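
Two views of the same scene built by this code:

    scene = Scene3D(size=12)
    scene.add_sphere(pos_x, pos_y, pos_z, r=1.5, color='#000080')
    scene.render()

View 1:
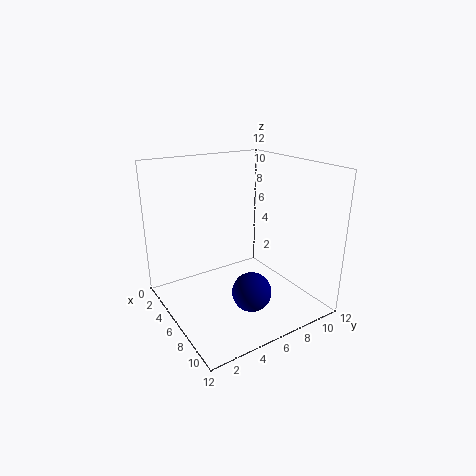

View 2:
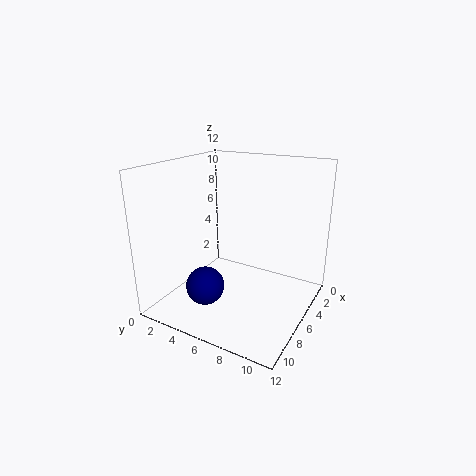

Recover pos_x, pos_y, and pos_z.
pos_x = 9.5, pos_y = 5, pos_z = 3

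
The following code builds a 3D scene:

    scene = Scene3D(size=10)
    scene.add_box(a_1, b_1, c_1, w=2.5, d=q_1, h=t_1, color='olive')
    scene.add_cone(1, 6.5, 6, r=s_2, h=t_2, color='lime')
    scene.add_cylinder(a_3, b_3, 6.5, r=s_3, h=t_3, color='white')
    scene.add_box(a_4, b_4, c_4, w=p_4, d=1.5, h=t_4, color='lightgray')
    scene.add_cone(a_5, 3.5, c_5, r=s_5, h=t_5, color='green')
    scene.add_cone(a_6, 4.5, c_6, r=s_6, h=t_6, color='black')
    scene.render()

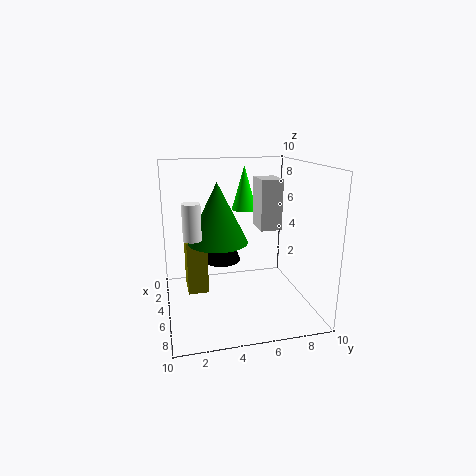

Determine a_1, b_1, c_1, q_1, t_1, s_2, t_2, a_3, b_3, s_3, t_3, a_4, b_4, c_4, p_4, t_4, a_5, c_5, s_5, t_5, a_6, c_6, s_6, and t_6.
a_1 = 1.5; b_1 = 1.5; c_1 = 0.5; q_1 = 1.5; t_1 = 4; s_2 = 1; t_2 = 3.5; a_3 = 9; b_3 = 1.5; s_3 = 0.5; t_3 = 2; a_4 = 3.5; b_4 = 6.5; c_4 = 5.5; p_4 = 2; t_4 = 3.5; a_5 = 5.5; c_5 = 5; s_5 = 2; t_5 = 4; a_6 = 1.5; c_6 = 2; s_6 = 1.5; t_6 = 4.5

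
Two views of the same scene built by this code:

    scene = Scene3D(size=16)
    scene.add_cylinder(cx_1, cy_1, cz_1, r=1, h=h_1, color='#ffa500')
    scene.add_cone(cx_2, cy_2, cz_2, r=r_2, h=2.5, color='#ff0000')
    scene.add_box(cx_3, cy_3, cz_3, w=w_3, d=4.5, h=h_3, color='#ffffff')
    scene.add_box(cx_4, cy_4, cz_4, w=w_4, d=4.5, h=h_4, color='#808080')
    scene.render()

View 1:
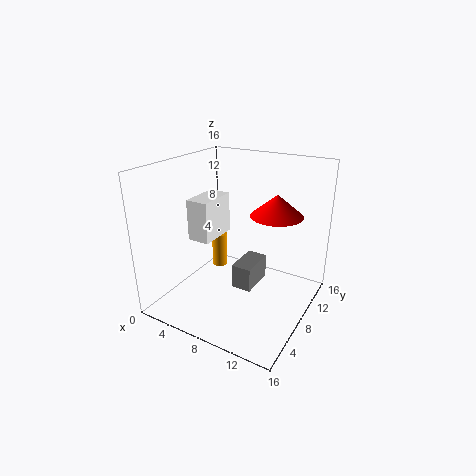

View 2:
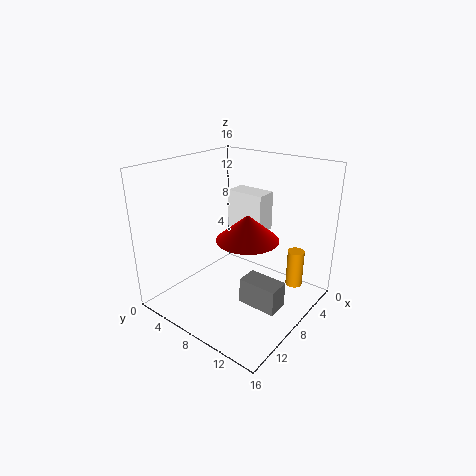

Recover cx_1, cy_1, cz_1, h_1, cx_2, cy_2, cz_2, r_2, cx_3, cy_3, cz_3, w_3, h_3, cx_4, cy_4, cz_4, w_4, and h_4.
cx_1 = 2.5, cy_1 = 12.5, cz_1 = 1, h_1 = 4.5, cx_2 = 11, cy_2 = 11.5, cz_2 = 10, r_2 = 3, cx_3 = 3.5, cy_3 = 5, cz_3 = 8, w_3 = 2.5, h_3 = 4.5, cx_4 = 6.5, cy_4 = 9, cz_4 = 0.5, w_4 = 2.5, h_4 = 3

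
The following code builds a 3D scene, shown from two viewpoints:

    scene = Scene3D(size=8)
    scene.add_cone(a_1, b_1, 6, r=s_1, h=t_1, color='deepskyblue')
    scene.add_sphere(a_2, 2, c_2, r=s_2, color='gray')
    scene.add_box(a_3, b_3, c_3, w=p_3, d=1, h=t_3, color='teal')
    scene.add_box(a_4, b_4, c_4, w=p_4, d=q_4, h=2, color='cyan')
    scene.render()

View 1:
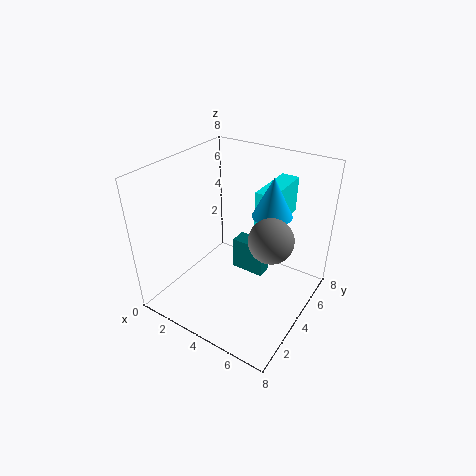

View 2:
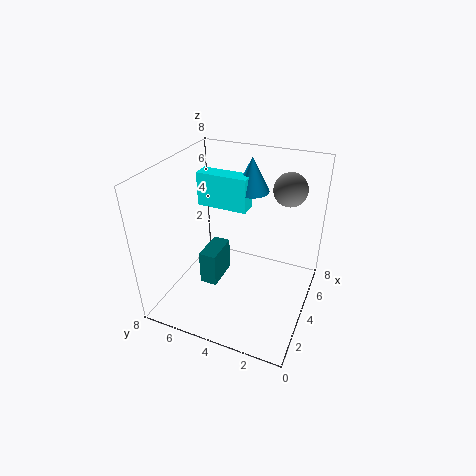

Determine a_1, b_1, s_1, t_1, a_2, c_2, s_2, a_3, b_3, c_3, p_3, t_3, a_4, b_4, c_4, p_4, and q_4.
a_1 = 6
b_1 = 4
s_1 = 1
t_1 = 2
a_2 = 7
c_2 = 6
s_2 = 1
a_3 = 3
b_3 = 5
c_3 = 1
p_3 = 2
t_3 = 2
a_4 = 5
b_4 = 4
c_4 = 5
p_4 = 1
q_4 = 3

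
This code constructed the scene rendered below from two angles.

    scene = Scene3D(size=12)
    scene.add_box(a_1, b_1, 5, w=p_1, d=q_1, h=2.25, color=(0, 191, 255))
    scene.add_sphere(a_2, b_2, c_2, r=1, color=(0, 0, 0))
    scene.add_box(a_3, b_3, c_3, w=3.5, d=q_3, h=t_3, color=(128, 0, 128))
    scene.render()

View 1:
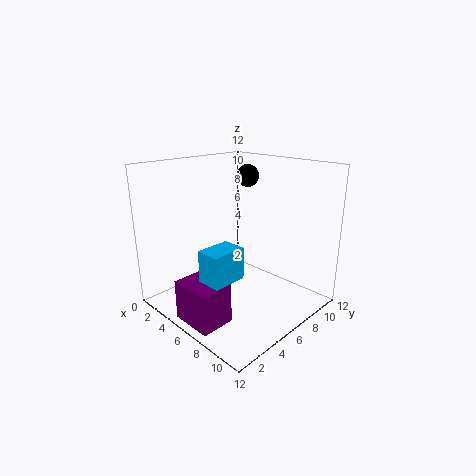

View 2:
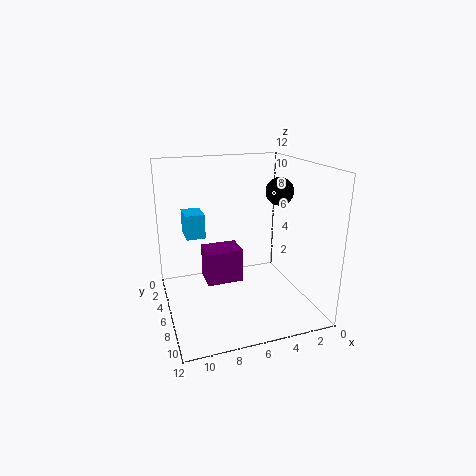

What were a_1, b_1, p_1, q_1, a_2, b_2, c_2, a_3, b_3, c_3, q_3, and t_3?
a_1 = 8; b_1 = 0.25; p_1 = 1.75; q_1 = 2.5; a_2 = 4; b_2 = 9.25; c_2 = 10.5; a_3 = 4.5; b_3 = 0.5; c_3 = 0.25; q_3 = 2.75; t_3 = 3.25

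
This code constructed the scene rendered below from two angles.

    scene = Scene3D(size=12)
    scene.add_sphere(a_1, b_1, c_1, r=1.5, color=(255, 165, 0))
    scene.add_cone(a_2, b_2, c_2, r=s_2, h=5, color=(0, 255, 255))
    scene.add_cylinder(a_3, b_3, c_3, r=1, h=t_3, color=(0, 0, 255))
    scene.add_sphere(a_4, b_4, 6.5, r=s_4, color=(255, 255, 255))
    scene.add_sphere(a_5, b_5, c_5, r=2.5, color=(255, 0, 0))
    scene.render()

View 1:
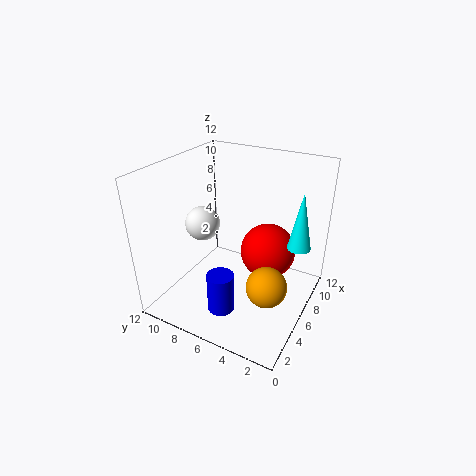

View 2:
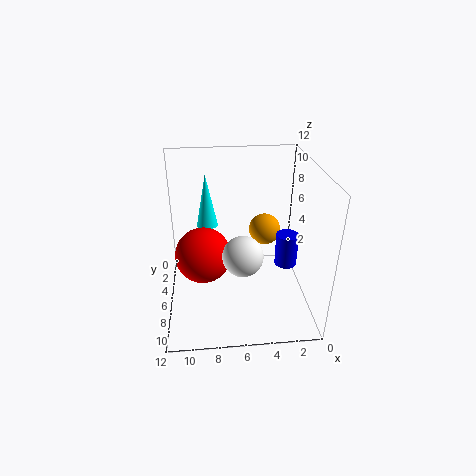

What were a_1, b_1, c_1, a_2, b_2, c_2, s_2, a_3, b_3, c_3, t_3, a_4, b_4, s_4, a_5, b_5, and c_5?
a_1 = 3
b_1 = 2
c_1 = 4.5
a_2 = 8.5
b_2 = 1.5
c_2 = 5
s_2 = 1
a_3 = 1.5
b_3 = 5
c_3 = 2.5
t_3 = 3
a_4 = 6
b_4 = 9.5
s_4 = 1.5
a_5 = 9
b_5 = 4.5
c_5 = 3.5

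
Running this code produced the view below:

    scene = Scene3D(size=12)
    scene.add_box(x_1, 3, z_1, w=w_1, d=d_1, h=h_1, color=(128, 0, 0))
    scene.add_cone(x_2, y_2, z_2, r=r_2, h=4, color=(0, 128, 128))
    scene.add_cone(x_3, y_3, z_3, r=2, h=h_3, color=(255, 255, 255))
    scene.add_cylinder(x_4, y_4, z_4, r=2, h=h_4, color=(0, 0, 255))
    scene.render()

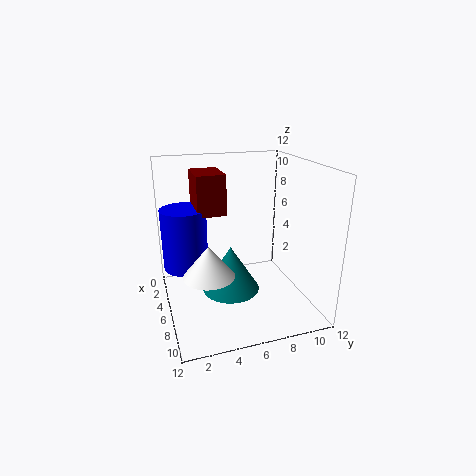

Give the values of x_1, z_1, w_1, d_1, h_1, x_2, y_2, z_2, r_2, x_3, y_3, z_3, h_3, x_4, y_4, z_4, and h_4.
x_1 = 1
z_1 = 7.5
w_1 = 3.5
d_1 = 2.5
h_1 = 3.5
x_2 = 5.5
y_2 = 5.5
z_2 = 1
r_2 = 2.5
x_3 = 8
y_3 = 3
z_3 = 4
h_3 = 2.5
x_4 = 3
y_4 = 2
z_4 = 2.5
h_4 = 5.5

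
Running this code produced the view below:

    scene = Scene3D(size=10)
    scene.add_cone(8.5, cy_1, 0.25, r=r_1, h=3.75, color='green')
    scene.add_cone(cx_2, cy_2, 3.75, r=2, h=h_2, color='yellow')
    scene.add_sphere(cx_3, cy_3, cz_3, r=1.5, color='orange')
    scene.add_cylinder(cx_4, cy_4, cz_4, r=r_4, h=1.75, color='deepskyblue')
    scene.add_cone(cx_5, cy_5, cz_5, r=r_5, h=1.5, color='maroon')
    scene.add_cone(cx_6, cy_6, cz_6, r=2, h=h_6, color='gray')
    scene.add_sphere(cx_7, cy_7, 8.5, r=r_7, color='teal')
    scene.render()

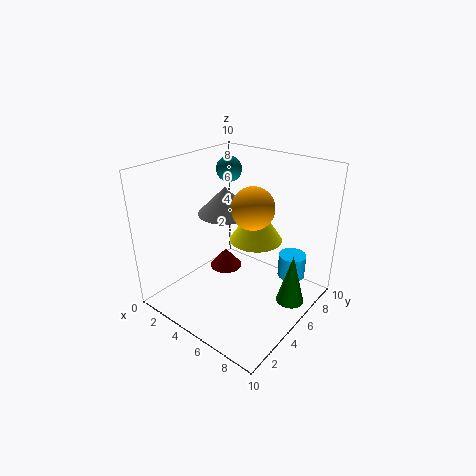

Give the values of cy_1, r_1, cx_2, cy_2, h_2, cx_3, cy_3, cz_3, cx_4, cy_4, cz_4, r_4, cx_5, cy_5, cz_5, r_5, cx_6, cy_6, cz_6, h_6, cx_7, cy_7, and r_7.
cy_1 = 6.75
r_1 = 1
cx_2 = 4.75
cy_2 = 7.5
h_2 = 3
cx_3 = 5.5
cy_3 = 6
cz_3 = 7
cx_4 = 7.75
cy_4 = 8
cz_4 = 1.5
r_4 = 1
cx_5 = 2.75
cy_5 = 6.25
cz_5 = 1.25
r_5 = 1.25
cx_6 = 3
cy_6 = 6
cz_6 = 6
h_6 = 2
cx_7 = 1.5
cy_7 = 8.25
r_7 = 1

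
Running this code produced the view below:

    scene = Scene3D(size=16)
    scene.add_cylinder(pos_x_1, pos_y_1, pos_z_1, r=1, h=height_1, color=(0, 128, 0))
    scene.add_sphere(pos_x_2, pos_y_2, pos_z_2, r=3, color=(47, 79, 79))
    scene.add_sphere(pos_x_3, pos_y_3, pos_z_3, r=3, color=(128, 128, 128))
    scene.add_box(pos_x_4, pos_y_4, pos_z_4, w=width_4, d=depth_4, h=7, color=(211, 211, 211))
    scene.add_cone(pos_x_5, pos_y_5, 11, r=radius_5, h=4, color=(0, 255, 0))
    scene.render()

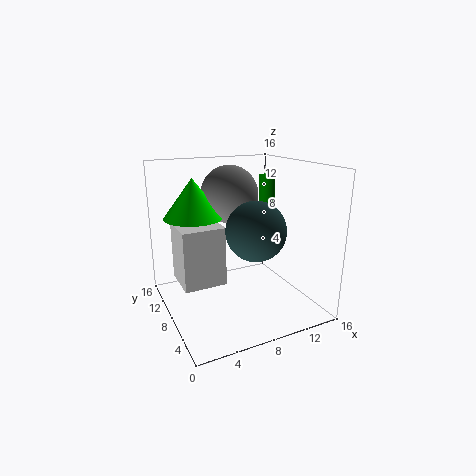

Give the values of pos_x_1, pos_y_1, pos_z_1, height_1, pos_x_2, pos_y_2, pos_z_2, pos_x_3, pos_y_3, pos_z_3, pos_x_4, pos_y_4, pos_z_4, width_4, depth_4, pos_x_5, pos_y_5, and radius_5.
pos_x_1 = 14; pos_y_1 = 12; pos_z_1 = 9; height_1 = 5; pos_x_2 = 8; pos_y_2 = 4; pos_z_2 = 10; pos_x_3 = 7; pos_y_3 = 8; pos_z_3 = 13; pos_x_4 = 2; pos_y_4 = 9; pos_z_4 = 2; width_4 = 5; depth_4 = 5; pos_x_5 = 3; pos_y_5 = 8; radius_5 = 3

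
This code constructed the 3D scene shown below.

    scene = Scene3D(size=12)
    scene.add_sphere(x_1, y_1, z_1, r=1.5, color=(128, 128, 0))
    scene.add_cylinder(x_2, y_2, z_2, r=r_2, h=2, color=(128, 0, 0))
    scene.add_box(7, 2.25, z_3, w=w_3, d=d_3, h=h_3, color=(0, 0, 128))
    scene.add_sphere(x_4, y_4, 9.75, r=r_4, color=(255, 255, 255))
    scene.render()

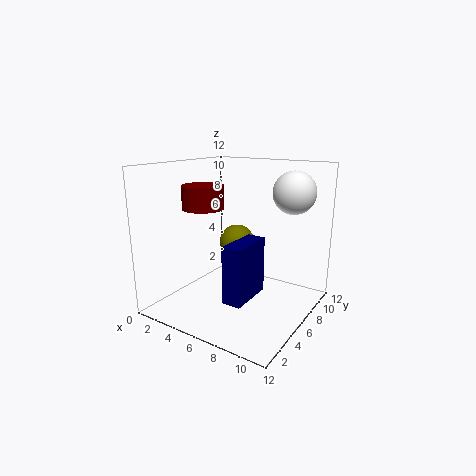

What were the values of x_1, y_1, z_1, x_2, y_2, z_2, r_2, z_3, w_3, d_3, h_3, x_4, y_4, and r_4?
x_1 = 5.25; y_1 = 7; z_1 = 5.25; x_2 = 3; y_2 = 5.25; z_2 = 8.25; r_2 = 1.75; z_3 = 2; w_3 = 1.5; d_3 = 3.75; h_3 = 4.5; x_4 = 9.75; y_4 = 8.5; r_4 = 1.75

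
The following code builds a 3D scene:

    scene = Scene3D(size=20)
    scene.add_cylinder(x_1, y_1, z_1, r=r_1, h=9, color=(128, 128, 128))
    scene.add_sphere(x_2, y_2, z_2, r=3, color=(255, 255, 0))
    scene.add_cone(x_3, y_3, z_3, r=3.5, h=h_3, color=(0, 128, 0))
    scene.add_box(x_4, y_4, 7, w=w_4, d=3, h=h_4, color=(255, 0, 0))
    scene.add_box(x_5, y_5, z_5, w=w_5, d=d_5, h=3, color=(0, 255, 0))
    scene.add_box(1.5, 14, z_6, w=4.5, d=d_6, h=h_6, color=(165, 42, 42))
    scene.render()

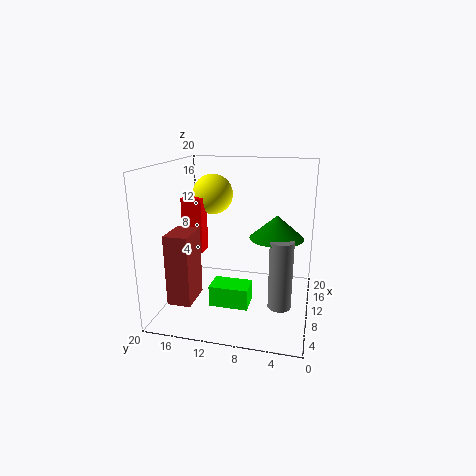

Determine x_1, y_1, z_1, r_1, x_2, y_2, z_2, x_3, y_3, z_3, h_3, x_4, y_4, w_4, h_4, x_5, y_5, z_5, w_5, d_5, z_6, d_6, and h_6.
x_1 = 6, y_1 = 3.5, z_1 = 2.5, r_1 = 1.5, x_2 = 14.5, y_2 = 15, z_2 = 15, x_3 = 8.5, y_3 = 4.5, z_3 = 11, h_3 = 3, x_4 = 10.5, y_4 = 15.5, w_4 = 2.5, h_4 = 8, x_5 = 7, y_5 = 8, z_5 = 0.5, w_5 = 3.5, d_5 = 5.5, z_6 = 3.5, d_6 = 3, h_6 = 9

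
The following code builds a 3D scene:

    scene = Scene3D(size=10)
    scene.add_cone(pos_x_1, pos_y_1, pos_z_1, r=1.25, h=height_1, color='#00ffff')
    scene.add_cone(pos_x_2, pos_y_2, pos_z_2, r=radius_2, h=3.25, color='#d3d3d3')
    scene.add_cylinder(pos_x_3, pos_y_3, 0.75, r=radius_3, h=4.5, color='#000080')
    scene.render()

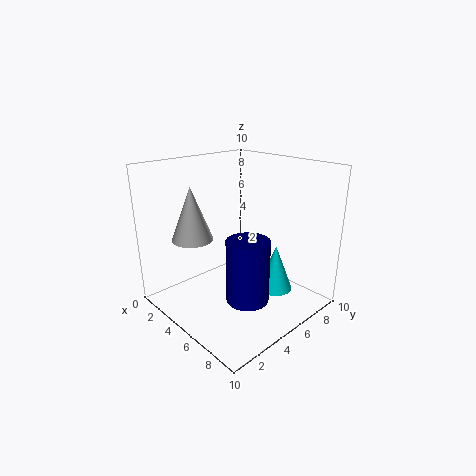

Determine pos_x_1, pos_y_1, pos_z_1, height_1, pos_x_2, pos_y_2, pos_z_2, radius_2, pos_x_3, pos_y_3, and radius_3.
pos_x_1 = 7
pos_y_1 = 6.75
pos_z_1 = 1.25
height_1 = 3.25
pos_x_2 = 5
pos_y_2 = 1.25
pos_z_2 = 6
radius_2 = 1.25
pos_x_3 = 6.25
pos_y_3 = 4.75
radius_3 = 1.5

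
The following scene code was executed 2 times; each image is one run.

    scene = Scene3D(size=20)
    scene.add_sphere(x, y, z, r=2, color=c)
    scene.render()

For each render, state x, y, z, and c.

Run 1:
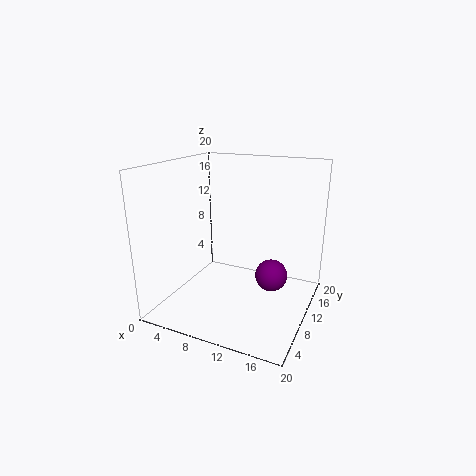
x = 16
y = 7
z = 7
c = 'purple'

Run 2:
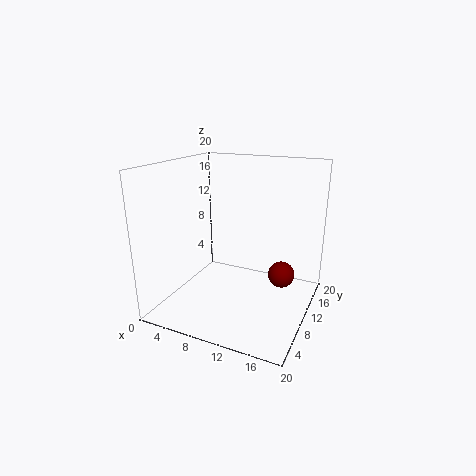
x = 15
y = 15
z = 3
c = 'maroon'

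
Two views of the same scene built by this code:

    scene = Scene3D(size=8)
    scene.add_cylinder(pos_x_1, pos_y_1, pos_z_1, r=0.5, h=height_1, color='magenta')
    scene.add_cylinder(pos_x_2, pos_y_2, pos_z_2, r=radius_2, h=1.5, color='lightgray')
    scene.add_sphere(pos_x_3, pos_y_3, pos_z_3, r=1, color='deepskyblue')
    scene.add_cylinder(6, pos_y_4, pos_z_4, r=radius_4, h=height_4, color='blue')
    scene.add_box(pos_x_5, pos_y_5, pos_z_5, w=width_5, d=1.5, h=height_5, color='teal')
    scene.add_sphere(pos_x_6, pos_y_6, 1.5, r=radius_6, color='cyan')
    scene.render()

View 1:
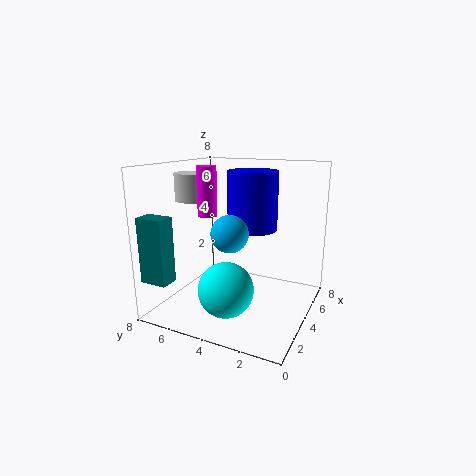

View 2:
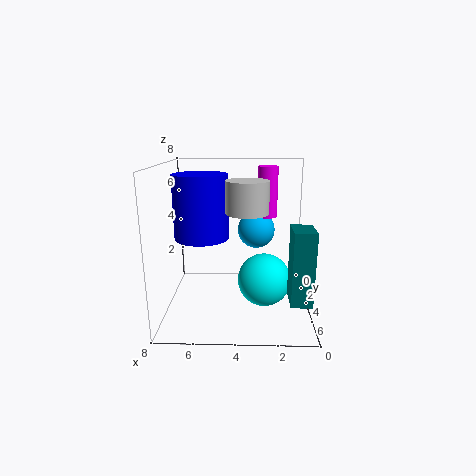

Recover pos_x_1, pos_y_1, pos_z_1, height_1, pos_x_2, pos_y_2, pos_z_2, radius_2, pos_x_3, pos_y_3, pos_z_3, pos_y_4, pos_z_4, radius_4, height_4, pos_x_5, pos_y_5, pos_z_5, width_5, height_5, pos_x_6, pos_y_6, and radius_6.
pos_x_1 = 2.5; pos_y_1 = 5; pos_z_1 = 5.5; height_1 = 2.5; pos_x_2 = 3.5; pos_y_2 = 6.5; pos_z_2 = 6; radius_2 = 1; pos_x_3 = 3; pos_y_3 = 4; pos_z_3 = 4.5; pos_y_4 = 4; pos_z_4 = 4; radius_4 = 1.5; height_4 = 3.5; pos_x_5 = 0.5; pos_y_5 = 6.5; pos_z_5 = 2; width_5 = 1; height_5 = 3.5; pos_x_6 = 2.5; pos_y_6 = 4; radius_6 = 1.5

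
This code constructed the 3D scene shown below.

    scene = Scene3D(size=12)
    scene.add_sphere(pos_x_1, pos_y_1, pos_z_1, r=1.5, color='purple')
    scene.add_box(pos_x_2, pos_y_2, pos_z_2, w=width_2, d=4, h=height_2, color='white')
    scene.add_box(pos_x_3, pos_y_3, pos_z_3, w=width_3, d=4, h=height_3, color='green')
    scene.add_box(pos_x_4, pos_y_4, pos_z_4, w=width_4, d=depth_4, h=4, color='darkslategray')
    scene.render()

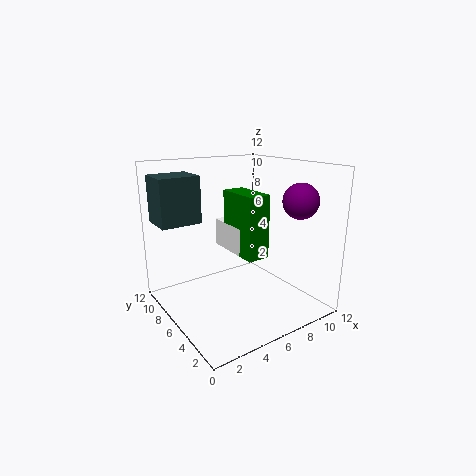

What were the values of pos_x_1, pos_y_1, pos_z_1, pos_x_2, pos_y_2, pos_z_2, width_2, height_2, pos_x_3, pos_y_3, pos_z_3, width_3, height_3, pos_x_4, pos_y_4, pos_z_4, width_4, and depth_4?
pos_x_1 = 10.5; pos_y_1 = 3.5; pos_z_1 = 9; pos_x_2 = 6.5; pos_y_2 = 6.5; pos_z_2 = 4; width_2 = 3; height_2 = 2.5; pos_x_3 = 6.5; pos_y_3 = 5; pos_z_3 = 4; width_3 = 2; height_3 = 5.5; pos_x_4 = 0.5; pos_y_4 = 8.5; pos_z_4 = 7; width_4 = 3.5; depth_4 = 3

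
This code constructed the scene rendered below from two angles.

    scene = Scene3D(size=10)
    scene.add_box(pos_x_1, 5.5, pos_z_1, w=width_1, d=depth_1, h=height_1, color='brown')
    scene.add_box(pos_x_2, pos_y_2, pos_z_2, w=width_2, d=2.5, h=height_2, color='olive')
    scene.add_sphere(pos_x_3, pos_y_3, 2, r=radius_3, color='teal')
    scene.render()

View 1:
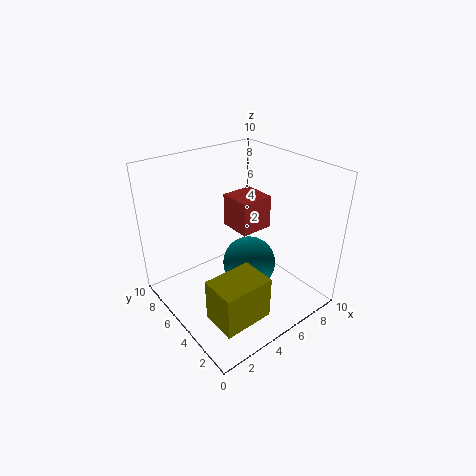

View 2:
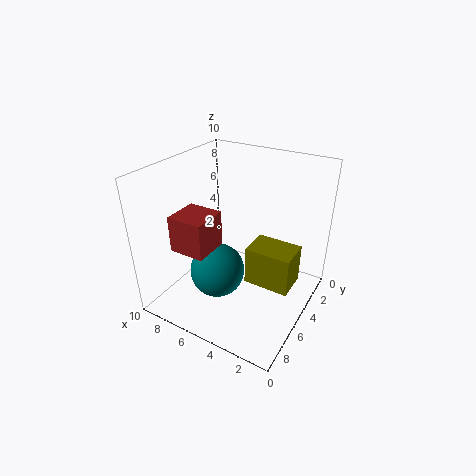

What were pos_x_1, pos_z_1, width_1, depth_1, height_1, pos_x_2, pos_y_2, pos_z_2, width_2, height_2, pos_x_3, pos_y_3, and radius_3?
pos_x_1 = 6; pos_z_1 = 4.5; width_1 = 2.5; depth_1 = 2.5; height_1 = 2.5; pos_x_2 = 1.5; pos_y_2 = 1.5; pos_z_2 = 0.5; width_2 = 3.5; height_2 = 3; pos_x_3 = 6.5; pos_y_3 = 5.5; radius_3 = 2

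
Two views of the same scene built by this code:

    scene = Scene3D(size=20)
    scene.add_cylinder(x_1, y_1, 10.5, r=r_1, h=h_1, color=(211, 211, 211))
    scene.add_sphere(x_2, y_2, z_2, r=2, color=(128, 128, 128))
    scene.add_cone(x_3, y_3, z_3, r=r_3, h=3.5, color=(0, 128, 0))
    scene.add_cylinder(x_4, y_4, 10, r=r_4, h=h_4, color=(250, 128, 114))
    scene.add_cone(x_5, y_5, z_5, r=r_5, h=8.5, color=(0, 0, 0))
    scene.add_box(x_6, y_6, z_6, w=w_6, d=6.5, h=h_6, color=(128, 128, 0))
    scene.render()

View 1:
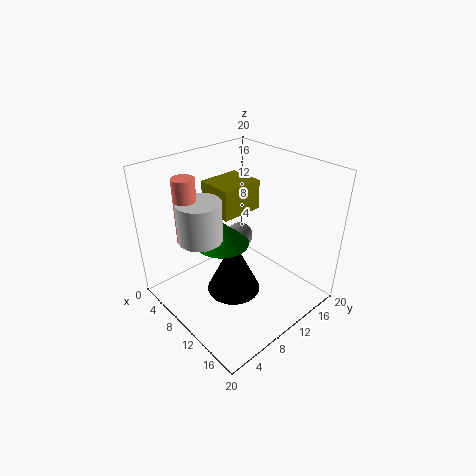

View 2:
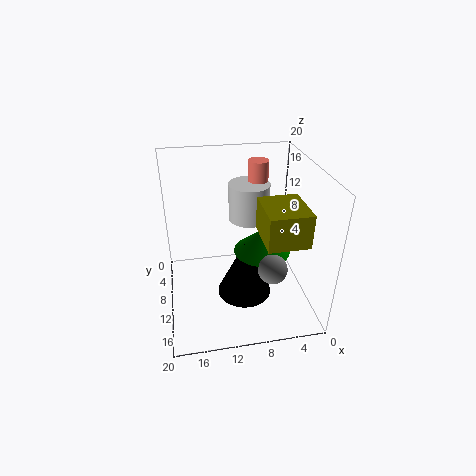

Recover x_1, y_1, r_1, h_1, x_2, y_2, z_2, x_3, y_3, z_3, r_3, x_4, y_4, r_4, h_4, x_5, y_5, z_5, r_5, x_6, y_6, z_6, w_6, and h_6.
x_1 = 7.5, y_1 = 5.5, r_1 = 3, h_1 = 5.5, x_2 = 6, y_2 = 14, z_2 = 7, x_3 = 6.5, y_3 = 10, z_3 = 7.5, r_3 = 4, x_4 = 6, y_4 = 4.5, r_4 = 1.5, h_4 = 9, x_5 = 9, y_5 = 10, z_5 = 0.5, r_5 = 4, x_6 = 2, y_6 = 10, z_6 = 11.5, w_6 = 5.5, h_6 = 4.5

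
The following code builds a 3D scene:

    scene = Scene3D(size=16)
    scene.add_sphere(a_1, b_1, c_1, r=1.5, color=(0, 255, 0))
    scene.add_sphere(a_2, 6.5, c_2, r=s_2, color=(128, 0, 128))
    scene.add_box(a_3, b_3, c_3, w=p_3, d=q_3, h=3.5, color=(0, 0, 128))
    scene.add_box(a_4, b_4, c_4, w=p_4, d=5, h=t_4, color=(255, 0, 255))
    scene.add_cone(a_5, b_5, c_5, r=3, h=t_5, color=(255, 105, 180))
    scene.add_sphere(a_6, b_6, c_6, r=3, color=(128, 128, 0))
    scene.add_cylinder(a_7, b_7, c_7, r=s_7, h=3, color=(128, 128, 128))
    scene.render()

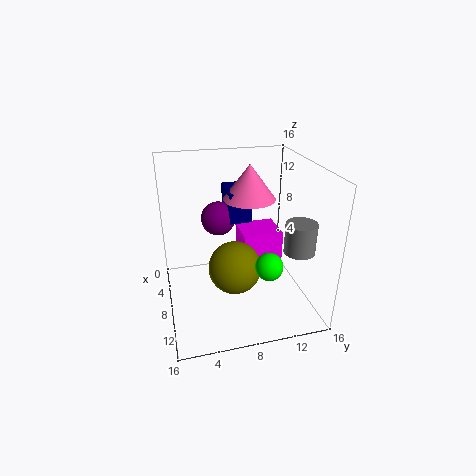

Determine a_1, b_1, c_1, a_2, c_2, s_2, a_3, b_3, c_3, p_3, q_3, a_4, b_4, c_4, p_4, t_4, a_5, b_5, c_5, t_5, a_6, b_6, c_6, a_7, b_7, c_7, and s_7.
a_1 = 11.5
b_1 = 10.5
c_1 = 6
a_2 = 4.5
c_2 = 9
s_2 = 2
a_3 = 2
b_3 = 7.5
c_3 = 9
p_3 = 4.5
q_3 = 2.5
a_4 = 1
b_4 = 9.5
c_4 = 2.5
p_4 = 4.5
t_4 = 4
a_5 = 5.5
b_5 = 10
c_5 = 11.5
t_5 = 4
a_6 = 8.5
b_6 = 7.5
c_6 = 4.5
a_7 = 14
b_7 = 12.5
c_7 = 9
s_7 = 1.5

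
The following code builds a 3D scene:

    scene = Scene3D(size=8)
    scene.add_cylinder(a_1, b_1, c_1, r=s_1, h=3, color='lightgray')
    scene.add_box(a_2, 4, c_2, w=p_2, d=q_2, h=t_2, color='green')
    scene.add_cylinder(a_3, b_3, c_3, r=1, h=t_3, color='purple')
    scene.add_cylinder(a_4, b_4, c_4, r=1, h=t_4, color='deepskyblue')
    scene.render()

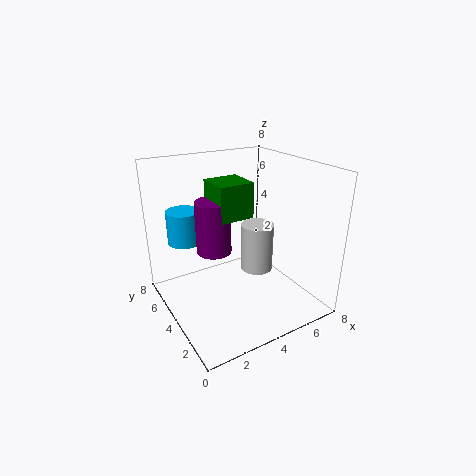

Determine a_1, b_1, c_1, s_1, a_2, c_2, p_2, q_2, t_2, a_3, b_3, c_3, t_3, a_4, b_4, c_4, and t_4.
a_1 = 6
b_1 = 5
c_1 = 1
s_1 = 1
a_2 = 3
c_2 = 5
p_2 = 2
q_2 = 2
t_2 = 2
a_3 = 3
b_3 = 5
c_3 = 3
t_3 = 3
a_4 = 2
b_4 = 7
c_4 = 3
t_4 = 2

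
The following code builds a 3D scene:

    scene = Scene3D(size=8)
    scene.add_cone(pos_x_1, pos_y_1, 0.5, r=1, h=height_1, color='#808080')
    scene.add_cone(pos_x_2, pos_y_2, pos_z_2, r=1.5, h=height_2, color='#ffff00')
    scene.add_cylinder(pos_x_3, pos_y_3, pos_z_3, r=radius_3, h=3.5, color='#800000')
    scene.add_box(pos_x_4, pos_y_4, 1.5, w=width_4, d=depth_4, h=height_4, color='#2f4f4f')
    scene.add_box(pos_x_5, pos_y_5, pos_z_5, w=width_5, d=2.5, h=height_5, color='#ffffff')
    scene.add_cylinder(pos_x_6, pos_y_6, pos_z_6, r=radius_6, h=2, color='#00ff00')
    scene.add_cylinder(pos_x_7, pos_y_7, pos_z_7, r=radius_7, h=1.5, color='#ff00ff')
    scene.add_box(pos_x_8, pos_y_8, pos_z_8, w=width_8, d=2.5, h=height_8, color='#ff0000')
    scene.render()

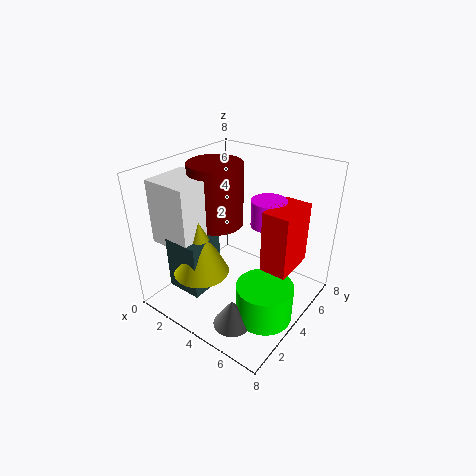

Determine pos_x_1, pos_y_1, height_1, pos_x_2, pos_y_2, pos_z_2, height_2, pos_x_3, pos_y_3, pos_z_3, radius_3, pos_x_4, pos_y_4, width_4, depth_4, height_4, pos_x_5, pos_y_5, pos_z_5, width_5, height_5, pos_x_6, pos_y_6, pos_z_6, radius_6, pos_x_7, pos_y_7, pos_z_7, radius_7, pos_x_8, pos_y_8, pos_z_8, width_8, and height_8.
pos_x_1 = 5.5, pos_y_1 = 1.5, height_1 = 1.5, pos_x_2 = 3, pos_y_2 = 2, pos_z_2 = 2.5, height_2 = 3, pos_x_3 = 2.5, pos_y_3 = 4, pos_z_3 = 4.5, radius_3 = 1.5, pos_x_4 = 1.5, pos_y_4 = 1, width_4 = 2, depth_4 = 2, height_4 = 3, pos_x_5 = 0.5, pos_y_5 = 1, pos_z_5 = 4, width_5 = 2.5, height_5 = 3.5, pos_x_6 = 6.5, pos_y_6 = 3, pos_z_6 = 0.5, radius_6 = 1.5, pos_x_7 = 5, pos_y_7 = 5.5, pos_z_7 = 4.5, radius_7 = 1, pos_x_8 = 5.5, pos_y_8 = 4, pos_z_8 = 2.5, width_8 = 1.5, height_8 = 3.5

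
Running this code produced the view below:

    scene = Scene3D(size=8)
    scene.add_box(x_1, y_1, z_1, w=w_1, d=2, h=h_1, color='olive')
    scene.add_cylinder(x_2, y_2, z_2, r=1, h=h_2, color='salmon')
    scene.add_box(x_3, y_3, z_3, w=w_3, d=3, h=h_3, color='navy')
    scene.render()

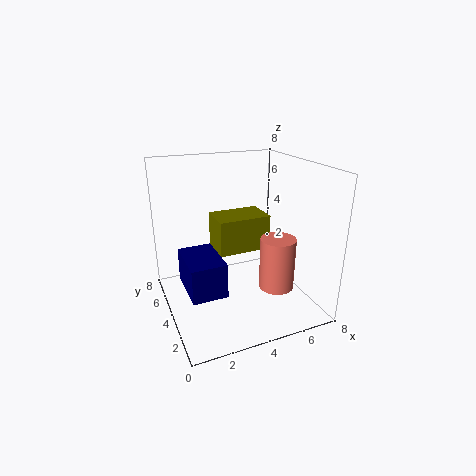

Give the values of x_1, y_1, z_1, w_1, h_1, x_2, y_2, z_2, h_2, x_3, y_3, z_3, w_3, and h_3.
x_1 = 3, y_1 = 4, z_1 = 3, w_1 = 3, h_1 = 2, x_2 = 6, y_2 = 3, z_2 = 1, h_2 = 3, x_3 = 1, y_3 = 3, z_3 = 1, w_3 = 2, h_3 = 2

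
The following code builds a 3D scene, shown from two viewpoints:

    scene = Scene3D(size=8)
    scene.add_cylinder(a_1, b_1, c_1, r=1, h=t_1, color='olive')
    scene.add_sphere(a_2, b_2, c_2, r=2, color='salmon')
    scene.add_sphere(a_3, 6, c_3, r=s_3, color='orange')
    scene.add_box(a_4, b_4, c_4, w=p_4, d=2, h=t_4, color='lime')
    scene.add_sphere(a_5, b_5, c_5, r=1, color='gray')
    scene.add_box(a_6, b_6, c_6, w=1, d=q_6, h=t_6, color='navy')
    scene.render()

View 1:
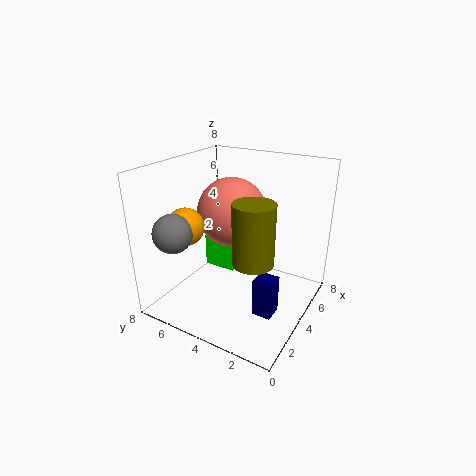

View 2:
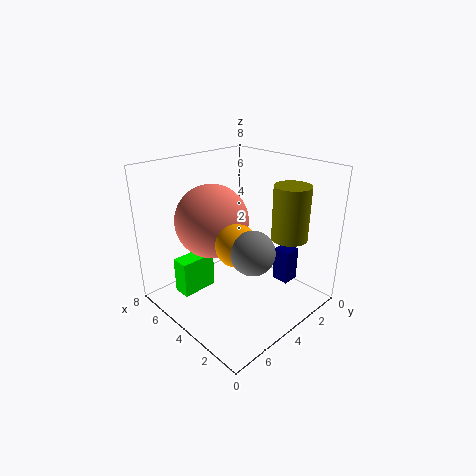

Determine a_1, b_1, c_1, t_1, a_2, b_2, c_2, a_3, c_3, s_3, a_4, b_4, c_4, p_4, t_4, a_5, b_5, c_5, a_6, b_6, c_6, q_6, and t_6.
a_1 = 2
b_1 = 2
c_1 = 4
t_1 = 3
a_2 = 5
b_2 = 5
c_2 = 5
a_3 = 2
c_3 = 5
s_3 = 1
a_4 = 5
b_4 = 5
c_4 = 1
p_4 = 1
t_4 = 2
a_5 = 1
b_5 = 6
c_5 = 5
a_6 = 2
b_6 = 1
c_6 = 1
q_6 = 1
t_6 = 2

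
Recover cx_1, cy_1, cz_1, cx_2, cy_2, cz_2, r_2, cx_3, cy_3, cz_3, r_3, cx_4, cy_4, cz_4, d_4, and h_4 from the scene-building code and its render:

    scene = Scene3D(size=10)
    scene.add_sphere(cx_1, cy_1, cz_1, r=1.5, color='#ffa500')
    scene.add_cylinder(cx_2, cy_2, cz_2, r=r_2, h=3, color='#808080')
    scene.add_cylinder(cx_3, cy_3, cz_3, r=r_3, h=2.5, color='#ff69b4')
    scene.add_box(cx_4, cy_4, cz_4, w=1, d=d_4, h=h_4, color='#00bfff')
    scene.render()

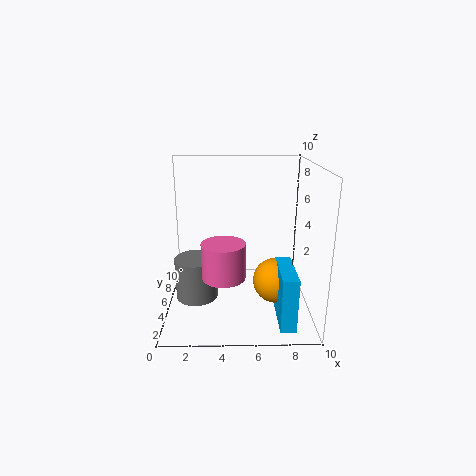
cx_1 = 7.5, cy_1 = 3.5, cz_1 = 2.5, cx_2 = 2, cy_2 = 5, cz_2 = 0.5, r_2 = 1.5, cx_3 = 4, cy_3 = 4, cz_3 = 2.5, r_3 = 1.5, cx_4 = 7.5, cy_4 = 0.5, cz_4 = 0.5, d_4 = 3.5, h_4 = 3.5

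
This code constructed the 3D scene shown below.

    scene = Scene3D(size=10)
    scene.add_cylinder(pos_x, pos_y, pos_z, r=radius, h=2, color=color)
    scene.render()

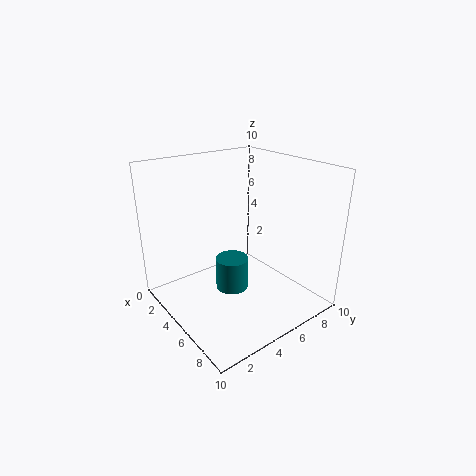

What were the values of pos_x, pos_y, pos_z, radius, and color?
pos_x = 7, pos_y = 3, pos_z = 3, radius = 1, color = 'teal'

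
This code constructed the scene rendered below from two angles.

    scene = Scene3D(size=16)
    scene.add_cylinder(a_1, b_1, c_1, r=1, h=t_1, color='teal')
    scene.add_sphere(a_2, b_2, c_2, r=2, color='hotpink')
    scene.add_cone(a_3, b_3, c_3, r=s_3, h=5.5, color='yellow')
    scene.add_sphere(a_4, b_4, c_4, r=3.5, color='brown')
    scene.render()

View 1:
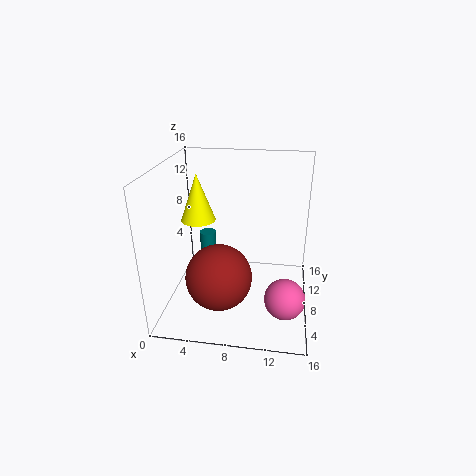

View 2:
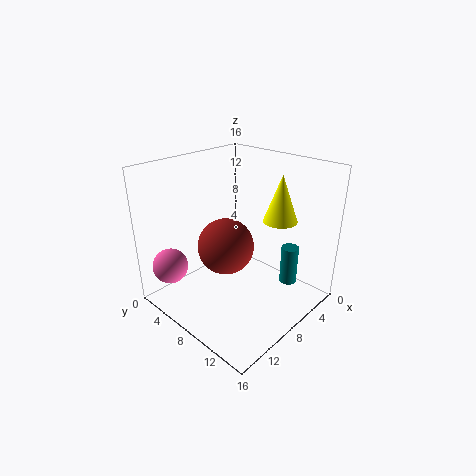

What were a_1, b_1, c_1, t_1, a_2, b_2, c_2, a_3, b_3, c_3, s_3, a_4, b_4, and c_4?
a_1 = 3.5; b_1 = 12; c_1 = 2; t_1 = 4.5; a_2 = 13.5; b_2 = 2.5; c_2 = 4.5; a_3 = 3; b_3 = 10; c_3 = 9; s_3 = 2; a_4 = 6.5; b_4 = 4.5; c_4 = 5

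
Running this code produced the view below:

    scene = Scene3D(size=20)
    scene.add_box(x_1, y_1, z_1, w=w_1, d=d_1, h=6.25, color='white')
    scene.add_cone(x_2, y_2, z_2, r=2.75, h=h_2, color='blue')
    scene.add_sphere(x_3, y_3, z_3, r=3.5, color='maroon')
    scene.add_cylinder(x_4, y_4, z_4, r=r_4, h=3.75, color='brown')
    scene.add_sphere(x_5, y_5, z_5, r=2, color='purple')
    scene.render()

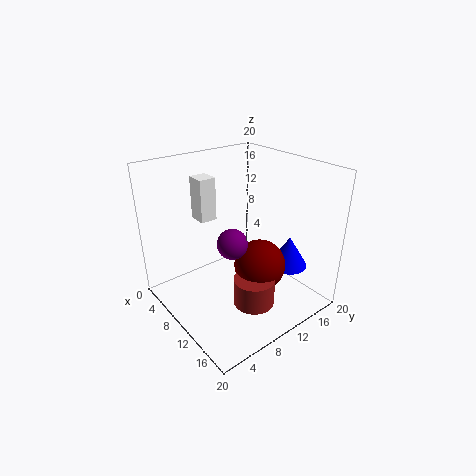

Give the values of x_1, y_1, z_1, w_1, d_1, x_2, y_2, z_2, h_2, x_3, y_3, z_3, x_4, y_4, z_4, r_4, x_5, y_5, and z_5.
x_1 = 2.5; y_1 = 7.25; z_1 = 11.25; w_1 = 2.75; d_1 = 2.5; x_2 = 13.75; y_2 = 16.5; z_2 = 5; h_2 = 4.5; x_3 = 13.25; y_3 = 11.25; z_3 = 6.75; x_4 = 14.75; y_4 = 9; z_4 = 2.5; r_4 = 2.75; x_5 = 12; y_5 = 7.5; z_5 = 10.75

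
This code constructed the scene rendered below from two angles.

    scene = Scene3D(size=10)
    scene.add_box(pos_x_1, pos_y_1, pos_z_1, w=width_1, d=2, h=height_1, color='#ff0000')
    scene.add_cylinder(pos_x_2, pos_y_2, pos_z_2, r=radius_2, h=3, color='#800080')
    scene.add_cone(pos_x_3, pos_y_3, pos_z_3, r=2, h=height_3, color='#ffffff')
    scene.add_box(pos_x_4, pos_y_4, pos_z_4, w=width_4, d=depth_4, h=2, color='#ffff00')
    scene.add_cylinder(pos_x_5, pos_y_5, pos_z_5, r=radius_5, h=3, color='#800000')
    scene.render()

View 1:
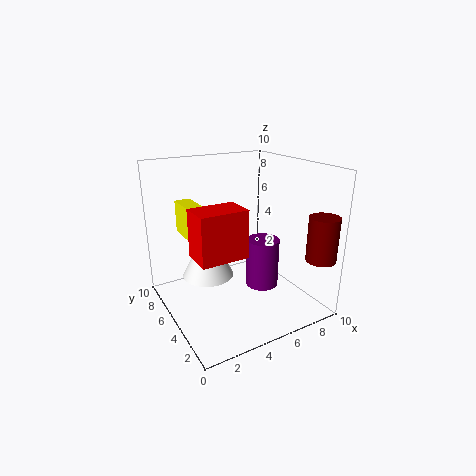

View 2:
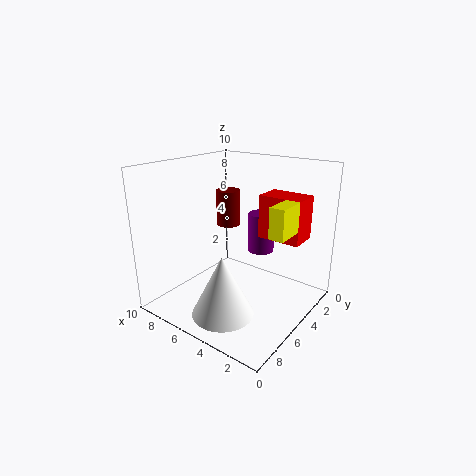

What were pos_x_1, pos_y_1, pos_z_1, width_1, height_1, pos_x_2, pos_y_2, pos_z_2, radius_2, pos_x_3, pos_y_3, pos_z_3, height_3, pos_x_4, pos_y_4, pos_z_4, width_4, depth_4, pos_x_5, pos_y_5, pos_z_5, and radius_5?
pos_x_1 = 1, pos_y_1 = 2, pos_z_1 = 5, width_1 = 3, height_1 = 3, pos_x_2 = 5, pos_y_2 = 2, pos_z_2 = 3, radius_2 = 1, pos_x_3 = 4, pos_y_3 = 8, pos_z_3 = 1, height_3 = 4, pos_x_4 = 1, pos_y_4 = 3, pos_z_4 = 6, width_4 = 1, depth_4 = 3, pos_x_5 = 9, pos_y_5 = 1, pos_z_5 = 4, radius_5 = 1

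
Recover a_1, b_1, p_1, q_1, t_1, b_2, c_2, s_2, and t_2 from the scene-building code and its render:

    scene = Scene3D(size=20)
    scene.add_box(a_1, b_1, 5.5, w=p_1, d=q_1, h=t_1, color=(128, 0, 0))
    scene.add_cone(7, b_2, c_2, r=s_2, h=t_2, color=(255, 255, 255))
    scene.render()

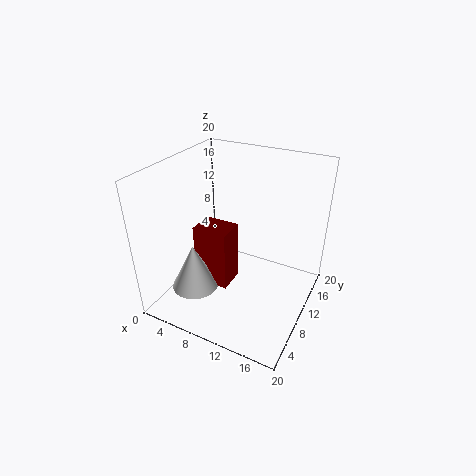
a_1 = 6.5
b_1 = 4.5
p_1 = 4.5
q_1 = 3.5
t_1 = 8
b_2 = 3.5
c_2 = 5.5
s_2 = 3
t_2 = 6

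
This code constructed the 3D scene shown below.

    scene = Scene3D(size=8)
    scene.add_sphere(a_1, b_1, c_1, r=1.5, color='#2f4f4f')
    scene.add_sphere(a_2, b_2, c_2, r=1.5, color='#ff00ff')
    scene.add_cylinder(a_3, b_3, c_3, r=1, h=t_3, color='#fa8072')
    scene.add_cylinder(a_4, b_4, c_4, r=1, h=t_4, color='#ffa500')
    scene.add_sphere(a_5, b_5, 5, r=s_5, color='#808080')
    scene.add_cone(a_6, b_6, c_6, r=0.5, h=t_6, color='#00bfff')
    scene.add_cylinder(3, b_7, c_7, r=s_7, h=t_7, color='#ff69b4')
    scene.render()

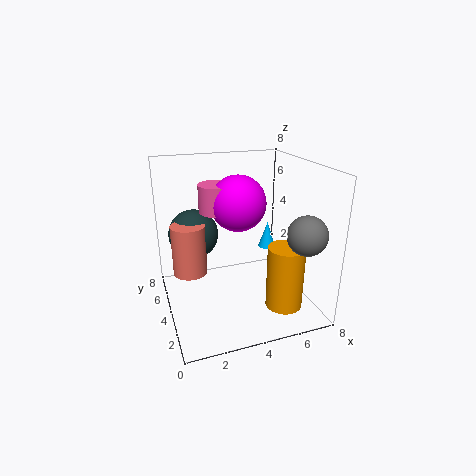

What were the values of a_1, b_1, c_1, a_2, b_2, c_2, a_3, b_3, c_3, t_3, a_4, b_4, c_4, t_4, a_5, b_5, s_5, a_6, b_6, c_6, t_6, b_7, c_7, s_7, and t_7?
a_1 = 2; b_1 = 6.5; c_1 = 3.5; a_2 = 4; b_2 = 4; c_2 = 6; a_3 = 1.5; b_3 = 5.5; c_3 = 1.5; t_3 = 3; a_4 = 6; b_4 = 2; c_4 = 0.5; t_4 = 3.5; a_5 = 6.5; b_5 = 1; s_5 = 1; a_6 = 6; b_6 = 4.5; c_6 = 3; t_6 = 1.5; b_7 = 4.5; c_7 = 5.5; s_7 = 1; t_7 = 1.5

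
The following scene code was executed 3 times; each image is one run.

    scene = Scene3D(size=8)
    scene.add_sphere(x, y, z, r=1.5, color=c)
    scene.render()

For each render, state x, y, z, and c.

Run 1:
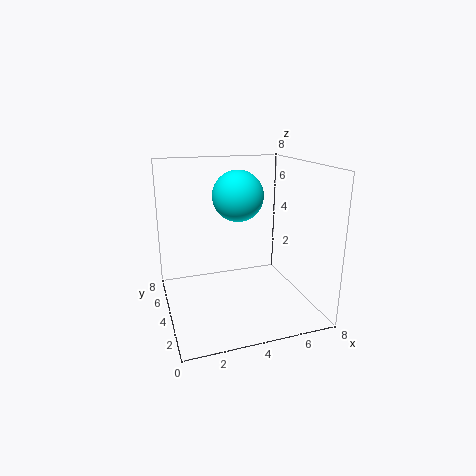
x = 4.5
y = 5.5
z = 6
c = 'cyan'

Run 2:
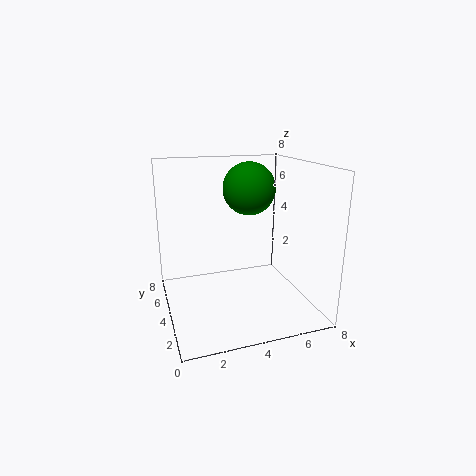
x = 5
y = 5
z = 6.5
c = 'green'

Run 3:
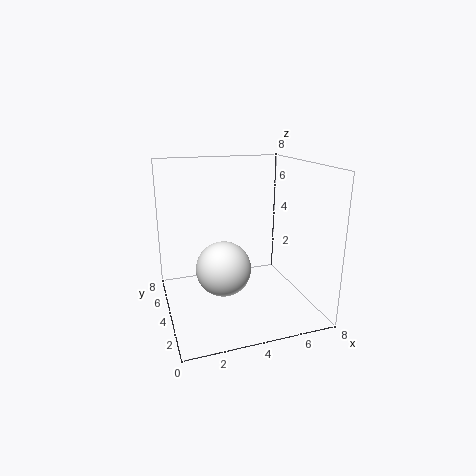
x = 3
y = 3.5
z = 2.5
c = 'white'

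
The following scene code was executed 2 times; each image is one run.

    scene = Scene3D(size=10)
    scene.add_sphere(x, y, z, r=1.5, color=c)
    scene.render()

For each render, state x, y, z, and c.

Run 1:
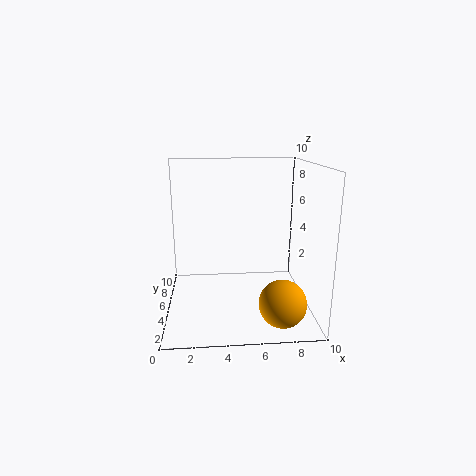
x = 7.5
y = 1.5
z = 1.75
c = 'orange'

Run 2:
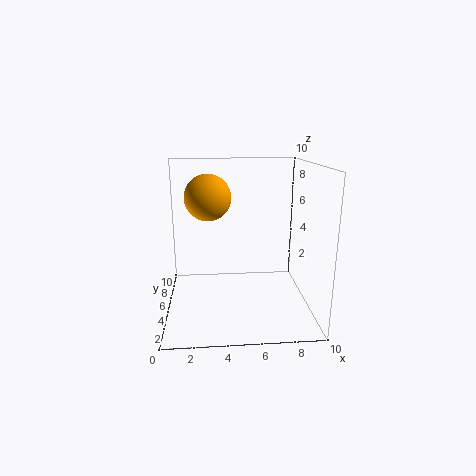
x = 3
y = 4.25
z = 8
c = 'orange'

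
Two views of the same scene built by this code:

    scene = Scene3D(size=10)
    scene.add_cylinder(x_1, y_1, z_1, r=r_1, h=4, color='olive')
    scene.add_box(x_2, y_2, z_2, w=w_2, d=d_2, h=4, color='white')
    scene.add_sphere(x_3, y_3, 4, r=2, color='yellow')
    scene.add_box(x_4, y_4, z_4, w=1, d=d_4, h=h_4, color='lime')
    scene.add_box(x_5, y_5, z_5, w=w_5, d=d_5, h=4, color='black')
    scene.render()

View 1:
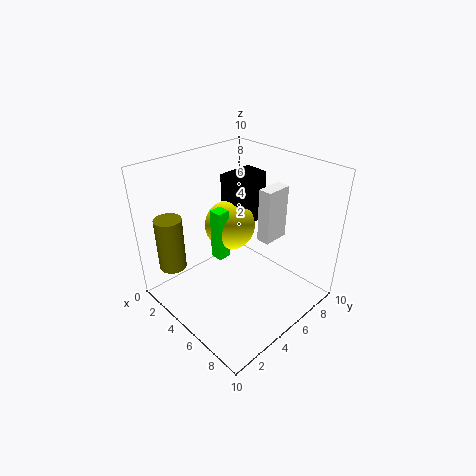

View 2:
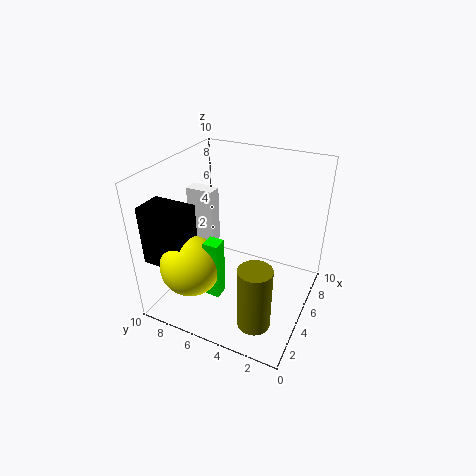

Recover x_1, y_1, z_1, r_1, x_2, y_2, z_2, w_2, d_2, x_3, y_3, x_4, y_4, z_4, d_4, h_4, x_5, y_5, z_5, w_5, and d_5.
x_1 = 1; y_1 = 2; z_1 = 2; r_1 = 1; x_2 = 5; y_2 = 7; z_2 = 4; w_2 = 1; d_2 = 2; x_3 = 2; y_3 = 7; x_4 = 2; y_4 = 5; z_4 = 2; d_4 = 1; h_4 = 4; x_5 = 1; y_5 = 7; z_5 = 4; w_5 = 2; d_5 = 3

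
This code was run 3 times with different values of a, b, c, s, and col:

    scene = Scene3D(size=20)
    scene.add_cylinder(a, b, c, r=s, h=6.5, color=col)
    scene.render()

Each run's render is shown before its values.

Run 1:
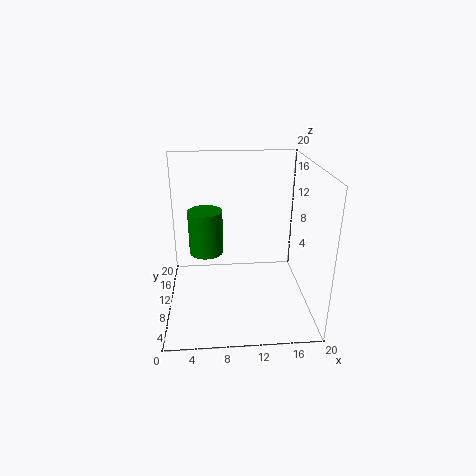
a = 5.5; b = 13; c = 6.5; s = 2.5; col = 'green'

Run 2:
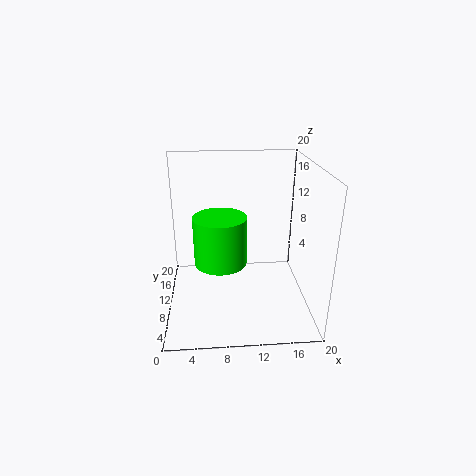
a = 7.5; b = 8; c = 7.5; s = 3.5; col = 'lime'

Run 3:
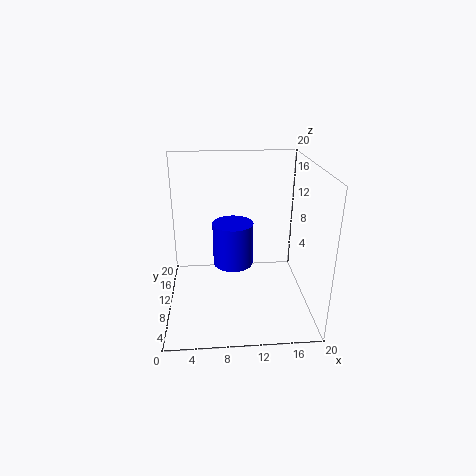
a = 9.5; b = 13; c = 4.5; s = 3; col = 'blue'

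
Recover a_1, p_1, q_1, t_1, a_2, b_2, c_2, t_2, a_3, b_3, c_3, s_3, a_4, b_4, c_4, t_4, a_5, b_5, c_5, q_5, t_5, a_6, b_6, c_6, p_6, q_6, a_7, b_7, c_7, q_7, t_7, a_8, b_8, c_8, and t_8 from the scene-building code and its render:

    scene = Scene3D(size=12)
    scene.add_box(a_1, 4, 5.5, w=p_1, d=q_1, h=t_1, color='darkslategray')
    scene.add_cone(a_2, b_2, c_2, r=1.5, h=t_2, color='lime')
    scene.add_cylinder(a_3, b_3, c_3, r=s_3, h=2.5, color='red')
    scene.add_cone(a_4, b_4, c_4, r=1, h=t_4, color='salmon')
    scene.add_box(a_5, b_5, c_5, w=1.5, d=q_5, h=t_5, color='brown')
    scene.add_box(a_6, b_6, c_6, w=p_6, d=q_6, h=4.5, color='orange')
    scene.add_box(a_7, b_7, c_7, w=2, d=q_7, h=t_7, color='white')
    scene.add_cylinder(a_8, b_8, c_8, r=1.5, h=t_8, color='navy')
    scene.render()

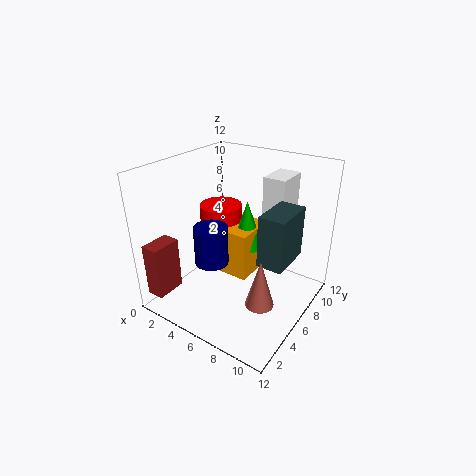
a_1 = 9; p_1 = 2; q_1 = 3.5; t_1 = 4; a_2 = 5; b_2 = 9; c_2 = 3.5; t_2 = 4.5; a_3 = 2; b_3 = 9; c_3 = 4.5; s_3 = 2; a_4 = 10.5; b_4 = 2; c_4 = 4; t_4 = 3.5; a_5 = 0.5; b_5 = 0.5; c_5 = 1.5; q_5 = 2.5; t_5 = 4.5; a_6 = 2.5; b_6 = 7; c_6 = 1; p_6 = 3.5; q_6 = 4; a_7 = 6.5; b_7 = 9; c_7 = 6; q_7 = 3; t_7 = 4.5; a_8 = 3.5; b_8 = 5.5; c_8 = 3; t_8 = 3.5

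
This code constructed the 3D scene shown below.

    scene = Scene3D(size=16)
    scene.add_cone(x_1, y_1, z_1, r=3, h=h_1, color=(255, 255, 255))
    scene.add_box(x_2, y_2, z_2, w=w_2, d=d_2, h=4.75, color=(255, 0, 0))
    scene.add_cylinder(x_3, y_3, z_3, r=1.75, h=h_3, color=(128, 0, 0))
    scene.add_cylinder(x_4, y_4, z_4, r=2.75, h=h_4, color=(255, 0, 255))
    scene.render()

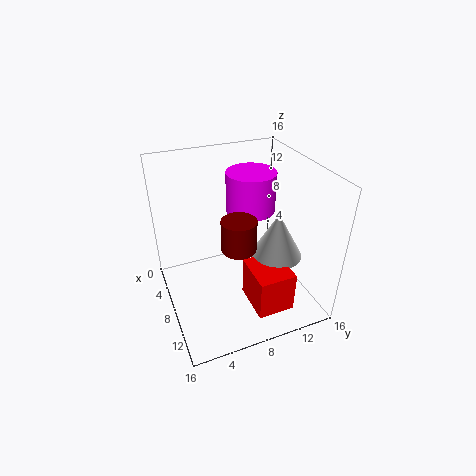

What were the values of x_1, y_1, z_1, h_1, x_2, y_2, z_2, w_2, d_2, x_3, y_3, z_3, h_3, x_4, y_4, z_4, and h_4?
x_1 = 8.5
y_1 = 12.75
z_1 = 4.75
h_1 = 5.5
x_2 = 8.25
y_2 = 8.5
z_2 = 0.25
w_2 = 5
d_2 = 4.25
x_3 = 11.25
y_3 = 6.75
z_3 = 9
h_3 = 3.25
x_4 = 6.25
y_4 = 10.25
z_4 = 10.25
h_4 = 4.5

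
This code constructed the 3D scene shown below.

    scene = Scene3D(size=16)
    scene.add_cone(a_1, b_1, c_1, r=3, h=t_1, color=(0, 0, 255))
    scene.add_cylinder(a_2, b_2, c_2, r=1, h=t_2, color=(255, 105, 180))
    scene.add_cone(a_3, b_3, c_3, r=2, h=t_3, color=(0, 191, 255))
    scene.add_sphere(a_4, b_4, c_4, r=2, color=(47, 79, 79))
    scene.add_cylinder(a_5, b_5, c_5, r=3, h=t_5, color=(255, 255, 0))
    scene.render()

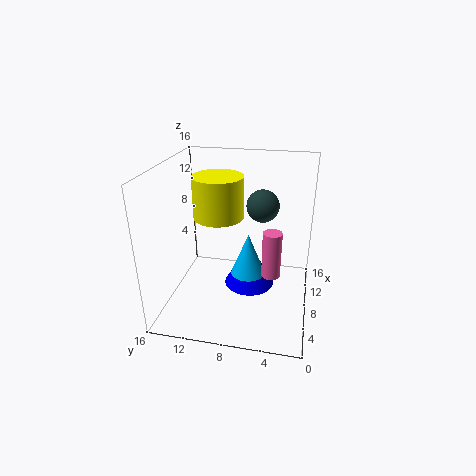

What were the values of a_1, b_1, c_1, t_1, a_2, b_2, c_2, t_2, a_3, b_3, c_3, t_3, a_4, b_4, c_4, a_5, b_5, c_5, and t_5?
a_1 = 10, b_1 = 7, c_1 = 1, t_1 = 5, a_2 = 6, b_2 = 4, c_2 = 5, t_2 = 5, a_3 = 9, b_3 = 7, c_3 = 3, t_3 = 5, a_4 = 13, b_4 = 6, c_4 = 10, a_5 = 11, b_5 = 11, c_5 = 9, t_5 = 5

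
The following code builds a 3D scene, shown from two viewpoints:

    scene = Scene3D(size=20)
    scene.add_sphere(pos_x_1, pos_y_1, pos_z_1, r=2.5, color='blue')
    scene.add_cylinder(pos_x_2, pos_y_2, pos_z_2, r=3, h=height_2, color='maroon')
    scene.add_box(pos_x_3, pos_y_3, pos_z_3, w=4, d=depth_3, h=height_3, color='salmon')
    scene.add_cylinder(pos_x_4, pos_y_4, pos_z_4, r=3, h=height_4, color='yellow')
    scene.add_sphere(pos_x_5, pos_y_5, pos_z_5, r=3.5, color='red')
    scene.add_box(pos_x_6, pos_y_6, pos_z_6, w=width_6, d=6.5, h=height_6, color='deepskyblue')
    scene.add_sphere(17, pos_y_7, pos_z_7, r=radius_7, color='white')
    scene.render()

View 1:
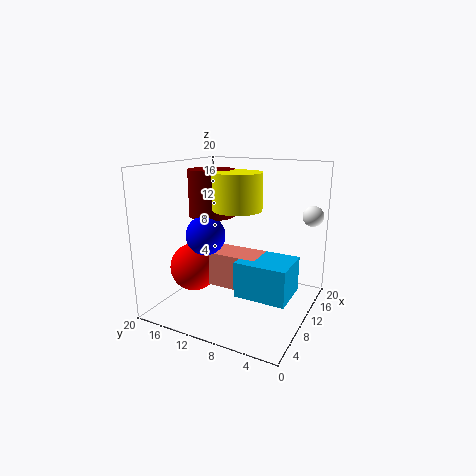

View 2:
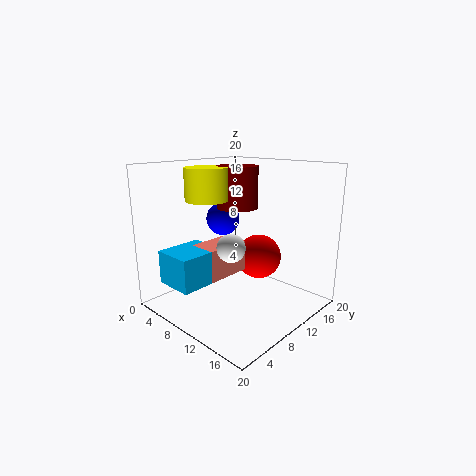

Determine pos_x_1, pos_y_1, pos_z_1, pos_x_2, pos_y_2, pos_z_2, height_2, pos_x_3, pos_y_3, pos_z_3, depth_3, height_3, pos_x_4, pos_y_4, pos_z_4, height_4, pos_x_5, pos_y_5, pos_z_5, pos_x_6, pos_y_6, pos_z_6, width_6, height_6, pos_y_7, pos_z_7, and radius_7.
pos_x_1 = 5
pos_y_1 = 12
pos_z_1 = 11.5
pos_x_2 = 7.5
pos_y_2 = 12.5
pos_z_2 = 13.5
height_2 = 6
pos_x_3 = 5.5
pos_y_3 = 5.5
pos_z_3 = 4.5
depth_3 = 6.5
height_3 = 4.5
pos_x_4 = 6
pos_y_4 = 8
pos_z_4 = 15
height_4 = 4.5
pos_x_5 = 8.5
pos_y_5 = 16.5
pos_z_5 = 5
pos_x_6 = 4
pos_y_6 = 1
pos_z_6 = 4.5
width_6 = 5.5
height_6 = 4.5
pos_y_7 = 1.5
pos_z_7 = 12.5
radius_7 = 1.5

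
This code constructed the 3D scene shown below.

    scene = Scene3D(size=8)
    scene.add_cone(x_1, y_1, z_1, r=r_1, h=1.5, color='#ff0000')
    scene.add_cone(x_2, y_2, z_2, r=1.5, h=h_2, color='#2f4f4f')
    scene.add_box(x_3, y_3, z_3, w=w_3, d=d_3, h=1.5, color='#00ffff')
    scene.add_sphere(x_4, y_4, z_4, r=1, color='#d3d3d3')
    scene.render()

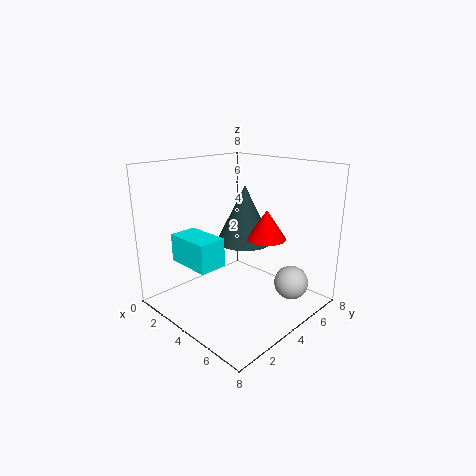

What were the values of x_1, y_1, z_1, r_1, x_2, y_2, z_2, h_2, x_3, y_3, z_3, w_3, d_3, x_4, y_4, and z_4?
x_1 = 6, y_1 = 4, z_1 = 4.5, r_1 = 1, x_2 = 4.5, y_2 = 4, z_2 = 4, h_2 = 3, x_3 = 2, y_3 = 1, z_3 = 3, w_3 = 2.5, d_3 = 1.5, x_4 = 6, y_4 = 6.5, z_4 = 1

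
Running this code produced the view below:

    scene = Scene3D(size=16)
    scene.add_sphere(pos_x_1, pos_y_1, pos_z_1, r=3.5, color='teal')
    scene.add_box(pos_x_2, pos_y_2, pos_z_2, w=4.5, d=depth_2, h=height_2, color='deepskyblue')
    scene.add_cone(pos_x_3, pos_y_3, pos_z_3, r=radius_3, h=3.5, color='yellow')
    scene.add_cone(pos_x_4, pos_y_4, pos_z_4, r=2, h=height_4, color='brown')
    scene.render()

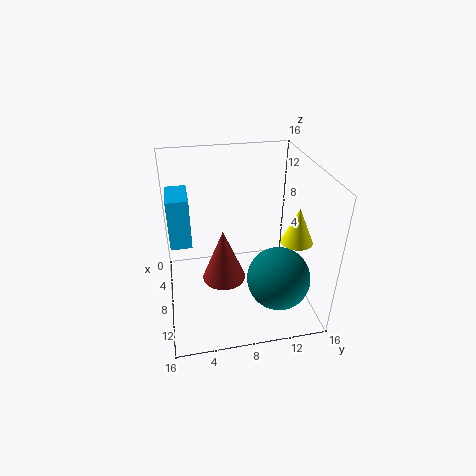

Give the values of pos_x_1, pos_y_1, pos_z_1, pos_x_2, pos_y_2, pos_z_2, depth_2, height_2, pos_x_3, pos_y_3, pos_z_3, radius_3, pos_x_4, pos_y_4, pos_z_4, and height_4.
pos_x_1 = 11, pos_y_1 = 12, pos_z_1 = 4, pos_x_2 = 1.5, pos_y_2 = 0.5, pos_z_2 = 6, depth_2 = 2.5, height_2 = 6, pos_x_3 = 13.5, pos_y_3 = 12.5, pos_z_3 = 10.5, radius_3 = 1.5, pos_x_4 = 13.5, pos_y_4 = 5.5, pos_z_4 = 7.5, height_4 = 5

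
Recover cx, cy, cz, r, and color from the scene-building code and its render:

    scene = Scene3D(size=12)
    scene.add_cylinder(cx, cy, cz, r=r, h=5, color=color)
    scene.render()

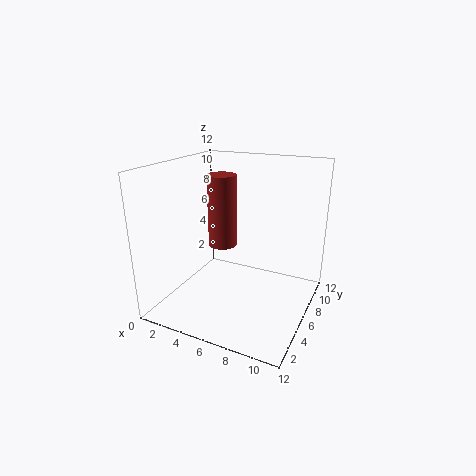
cx = 6.5, cy = 2.5, cz = 7, r = 1, color = 'brown'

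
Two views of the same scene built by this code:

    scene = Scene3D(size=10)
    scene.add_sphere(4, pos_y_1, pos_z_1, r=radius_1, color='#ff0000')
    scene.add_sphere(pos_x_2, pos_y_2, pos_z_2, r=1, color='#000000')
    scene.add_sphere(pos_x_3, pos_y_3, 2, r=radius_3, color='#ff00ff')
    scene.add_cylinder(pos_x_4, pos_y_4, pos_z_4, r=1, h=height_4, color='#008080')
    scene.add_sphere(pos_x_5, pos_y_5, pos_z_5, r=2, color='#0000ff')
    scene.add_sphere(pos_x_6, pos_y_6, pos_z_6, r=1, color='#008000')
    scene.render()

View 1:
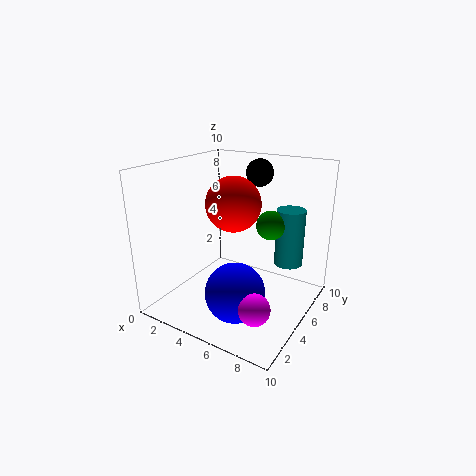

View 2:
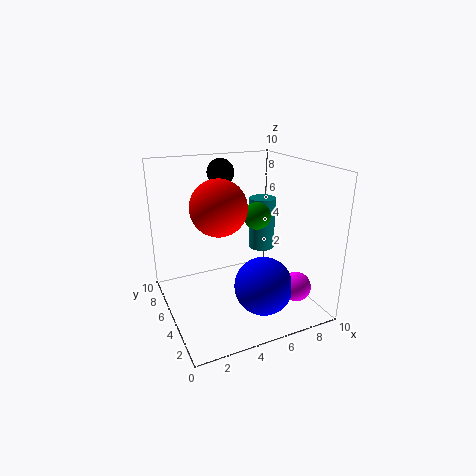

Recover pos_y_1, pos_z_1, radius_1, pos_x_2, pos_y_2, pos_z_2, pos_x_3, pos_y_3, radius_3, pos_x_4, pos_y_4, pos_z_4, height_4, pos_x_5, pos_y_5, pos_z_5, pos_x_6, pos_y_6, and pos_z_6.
pos_y_1 = 6, pos_z_1 = 7, radius_1 = 2, pos_x_2 = 5, pos_y_2 = 8, pos_z_2 = 9, pos_x_3 = 8, pos_y_3 = 2, radius_3 = 1, pos_x_4 = 8, pos_y_4 = 7, pos_z_4 = 3, height_4 = 4, pos_x_5 = 6, pos_y_5 = 3, pos_z_5 = 2, pos_x_6 = 7, pos_y_6 = 6, pos_z_6 = 6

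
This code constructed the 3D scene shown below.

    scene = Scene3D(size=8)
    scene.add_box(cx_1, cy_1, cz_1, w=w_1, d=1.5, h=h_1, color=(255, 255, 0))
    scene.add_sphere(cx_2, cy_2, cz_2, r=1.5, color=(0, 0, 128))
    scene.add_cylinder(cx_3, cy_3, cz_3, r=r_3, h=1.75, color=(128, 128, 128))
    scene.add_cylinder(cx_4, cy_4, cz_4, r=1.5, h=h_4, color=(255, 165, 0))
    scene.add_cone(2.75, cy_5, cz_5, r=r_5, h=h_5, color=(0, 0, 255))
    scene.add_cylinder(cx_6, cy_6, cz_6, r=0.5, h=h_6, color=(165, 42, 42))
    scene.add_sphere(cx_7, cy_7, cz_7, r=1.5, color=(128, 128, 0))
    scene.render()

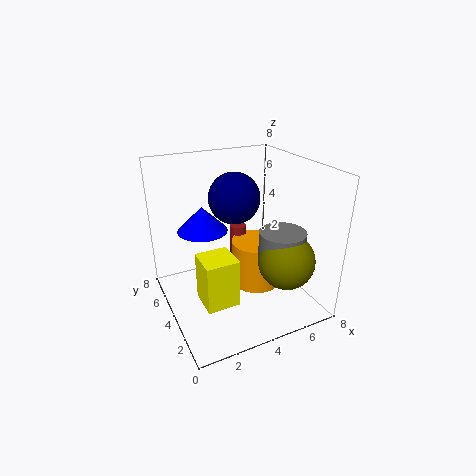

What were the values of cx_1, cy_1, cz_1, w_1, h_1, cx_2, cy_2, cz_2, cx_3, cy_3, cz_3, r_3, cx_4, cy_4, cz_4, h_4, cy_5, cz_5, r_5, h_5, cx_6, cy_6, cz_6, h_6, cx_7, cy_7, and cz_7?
cx_1 = 0.75
cy_1 = 0.25
cz_1 = 2.75
w_1 = 1.5
h_1 = 2.25
cx_2 = 4.5
cy_2 = 5.5
cz_2 = 5.75
cx_3 = 5.75
cy_3 = 2.25
cz_3 = 3
r_3 = 1.25
cx_4 = 5.5
cy_4 = 4.5
cz_4 = 0.5
h_4 = 2.75
cy_5 = 6.25
cz_5 = 3.75
r_5 = 1.5
h_5 = 1.5
cx_6 = 5
cy_6 = 6
cz_6 = 1.75
h_6 = 2
cx_7 = 5.75
cy_7 = 1.75
cz_7 = 3.25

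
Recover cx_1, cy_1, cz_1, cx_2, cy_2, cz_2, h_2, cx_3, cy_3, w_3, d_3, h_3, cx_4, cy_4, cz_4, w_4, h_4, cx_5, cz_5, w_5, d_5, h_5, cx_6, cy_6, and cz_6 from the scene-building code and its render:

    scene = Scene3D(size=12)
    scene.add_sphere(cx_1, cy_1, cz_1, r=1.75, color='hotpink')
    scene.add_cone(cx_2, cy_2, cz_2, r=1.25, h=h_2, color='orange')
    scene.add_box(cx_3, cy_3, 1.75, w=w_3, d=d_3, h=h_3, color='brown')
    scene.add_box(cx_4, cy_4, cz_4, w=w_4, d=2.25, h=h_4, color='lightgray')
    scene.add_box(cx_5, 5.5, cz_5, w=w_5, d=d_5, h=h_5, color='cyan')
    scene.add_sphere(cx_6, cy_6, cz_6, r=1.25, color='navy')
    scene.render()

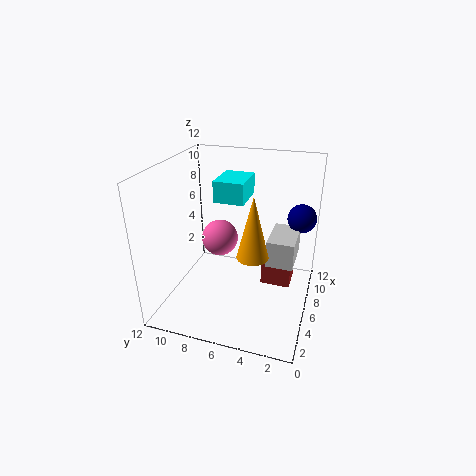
cx_1 = 9.5
cy_1 = 9
cz_1 = 3.75
cx_2 = 4.25
cy_2 = 4.25
cz_2 = 5.5
h_2 = 5
cx_3 = 6.25
cy_3 = 1.5
w_3 = 2.25
d_3 = 2.5
h_3 = 2.75
cx_4 = 5.5
cy_4 = 1.25
cz_4 = 4
w_4 = 3.75
h_4 = 2.25
cx_5 = 5.75
cz_5 = 9
w_5 = 3.25
d_5 = 2.5
h_5 = 1.75
cx_6 = 9.25
cy_6 = 1.25
cz_6 = 7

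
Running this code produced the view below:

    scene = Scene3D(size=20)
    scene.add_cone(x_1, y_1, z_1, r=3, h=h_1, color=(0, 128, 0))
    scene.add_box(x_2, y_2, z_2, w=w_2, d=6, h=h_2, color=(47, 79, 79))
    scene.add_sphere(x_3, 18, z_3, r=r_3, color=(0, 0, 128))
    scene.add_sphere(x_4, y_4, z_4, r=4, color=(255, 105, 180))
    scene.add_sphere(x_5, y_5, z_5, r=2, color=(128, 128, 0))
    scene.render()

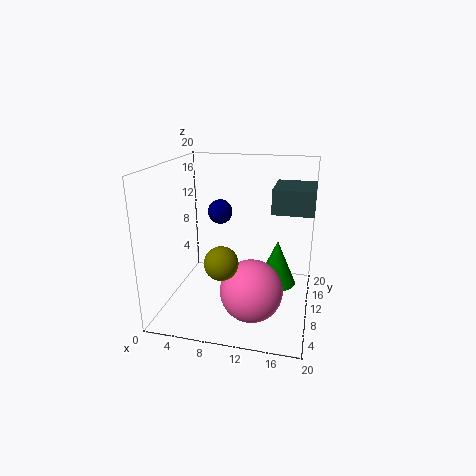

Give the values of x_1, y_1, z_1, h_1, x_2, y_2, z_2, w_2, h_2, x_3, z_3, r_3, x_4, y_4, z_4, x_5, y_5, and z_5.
x_1 = 15, y_1 = 15, z_1 = 1, h_1 = 7, x_2 = 15, y_2 = 6, z_2 = 15, w_2 = 5, h_2 = 3, x_3 = 5, z_3 = 11, r_3 = 2, x_4 = 13, y_4 = 5, z_4 = 5, x_5 = 10, y_5 = 2, z_5 = 10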